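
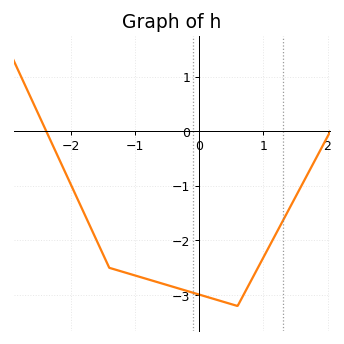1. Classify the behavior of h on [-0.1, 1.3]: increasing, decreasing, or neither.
neither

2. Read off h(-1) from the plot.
-2.64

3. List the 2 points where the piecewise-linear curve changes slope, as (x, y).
(-1.4, -2.5); (0.6, -3.2)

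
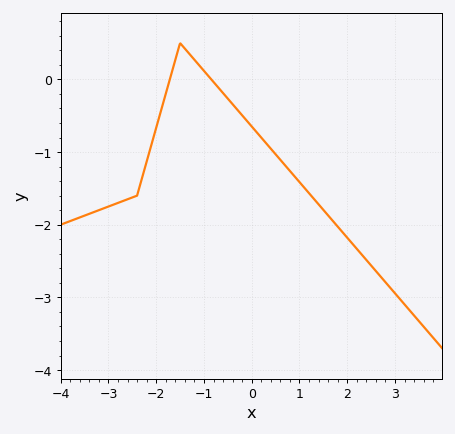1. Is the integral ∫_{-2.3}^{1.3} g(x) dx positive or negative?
negative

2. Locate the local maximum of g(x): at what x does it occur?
-1.6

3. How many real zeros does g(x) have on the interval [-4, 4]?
2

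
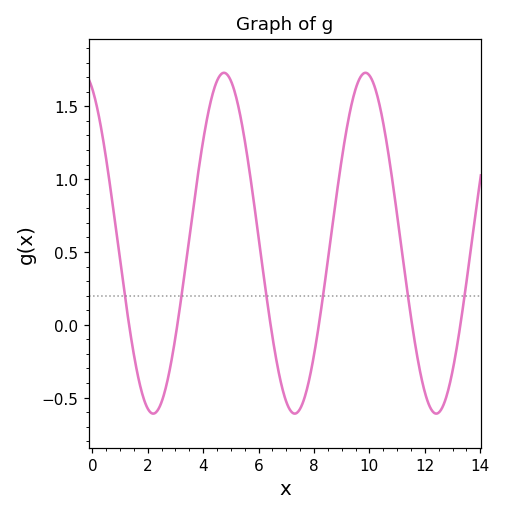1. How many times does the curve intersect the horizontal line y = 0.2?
6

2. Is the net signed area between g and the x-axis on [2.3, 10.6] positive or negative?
positive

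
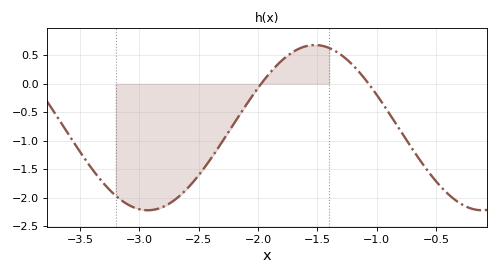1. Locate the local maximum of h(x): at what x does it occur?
-1.5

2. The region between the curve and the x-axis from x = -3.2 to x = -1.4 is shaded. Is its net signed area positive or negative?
negative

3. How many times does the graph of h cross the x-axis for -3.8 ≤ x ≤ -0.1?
2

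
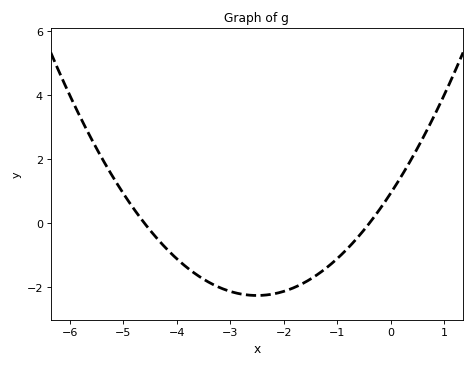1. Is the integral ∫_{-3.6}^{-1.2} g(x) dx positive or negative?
negative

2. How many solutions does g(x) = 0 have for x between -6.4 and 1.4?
2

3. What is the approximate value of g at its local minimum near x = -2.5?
-2.2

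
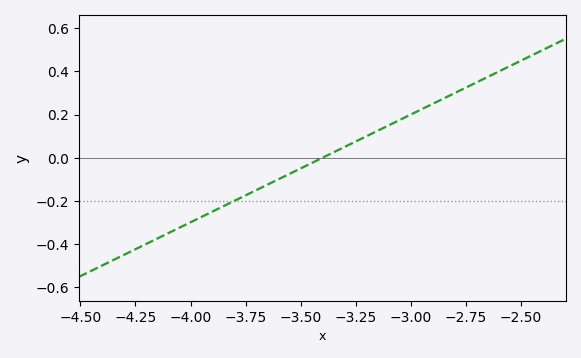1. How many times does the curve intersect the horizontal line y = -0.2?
1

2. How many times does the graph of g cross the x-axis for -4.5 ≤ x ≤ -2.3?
1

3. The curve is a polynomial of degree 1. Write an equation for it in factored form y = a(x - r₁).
y = 0.5(x + 3.4)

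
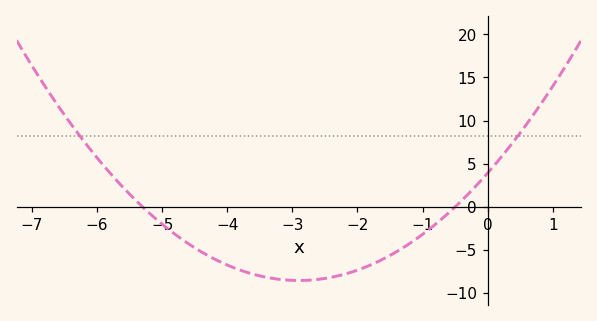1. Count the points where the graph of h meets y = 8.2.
2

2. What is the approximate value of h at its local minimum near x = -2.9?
-8.52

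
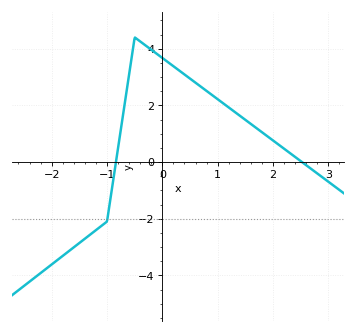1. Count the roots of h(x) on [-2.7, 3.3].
2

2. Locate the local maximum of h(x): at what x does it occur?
-0.5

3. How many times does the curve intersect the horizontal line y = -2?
1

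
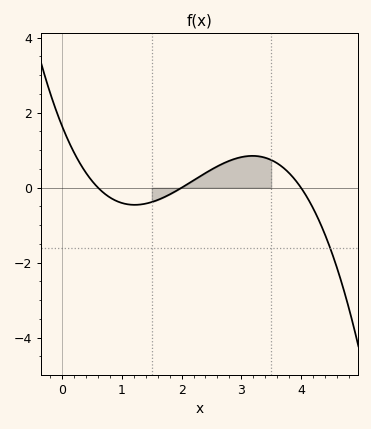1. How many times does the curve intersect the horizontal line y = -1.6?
1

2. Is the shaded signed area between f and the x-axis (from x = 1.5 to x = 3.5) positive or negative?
positive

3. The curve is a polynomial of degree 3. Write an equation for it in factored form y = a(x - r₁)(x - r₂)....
y = -0.34(x - 0.6)(x - 2)(x - 4)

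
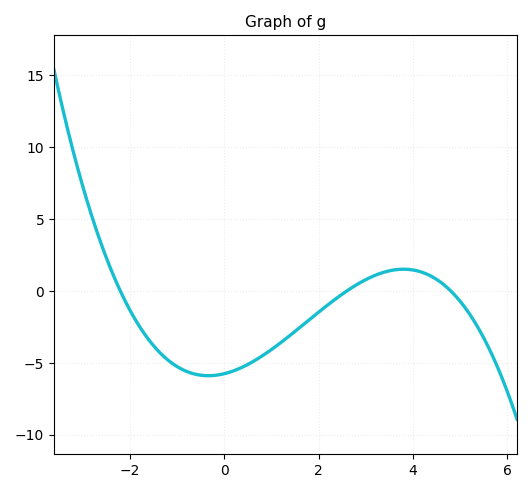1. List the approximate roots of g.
-2.2, 2.6, 4.8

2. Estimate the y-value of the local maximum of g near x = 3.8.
1.5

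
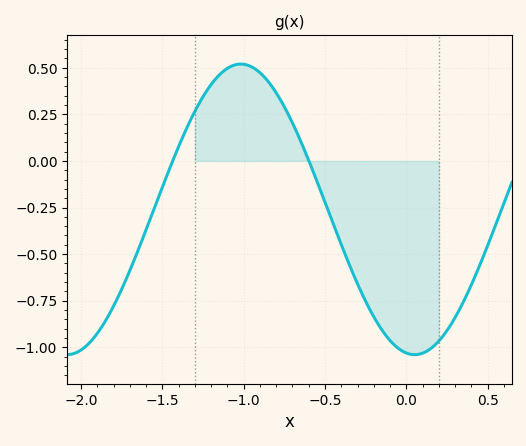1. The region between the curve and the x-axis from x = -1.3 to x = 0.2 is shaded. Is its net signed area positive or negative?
negative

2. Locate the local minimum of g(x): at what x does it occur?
0.051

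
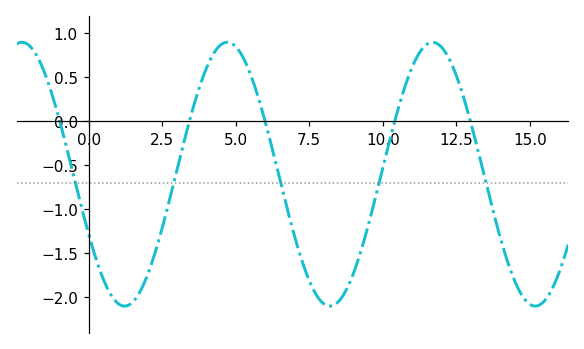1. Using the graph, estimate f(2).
-1.75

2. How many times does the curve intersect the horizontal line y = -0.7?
5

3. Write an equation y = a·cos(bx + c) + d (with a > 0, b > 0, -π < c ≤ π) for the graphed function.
y = 1.5cos(0.9x + 2.04) - 0.6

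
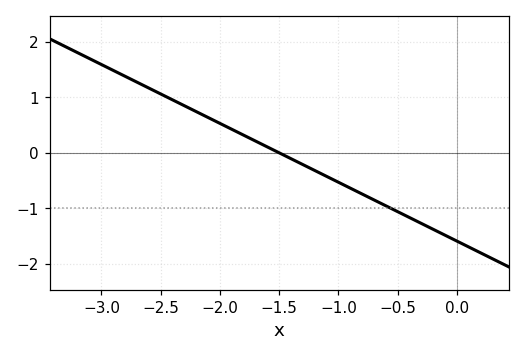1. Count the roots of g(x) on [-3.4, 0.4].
1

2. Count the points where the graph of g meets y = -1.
1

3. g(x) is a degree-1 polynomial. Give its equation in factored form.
y = -1.06(x + 1.5)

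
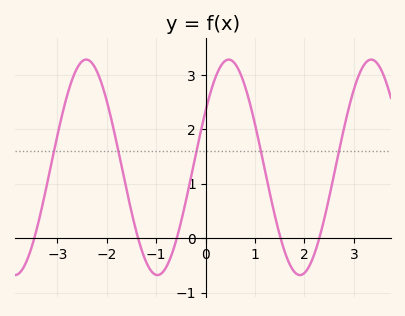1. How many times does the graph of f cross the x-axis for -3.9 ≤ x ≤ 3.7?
5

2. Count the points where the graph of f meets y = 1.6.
5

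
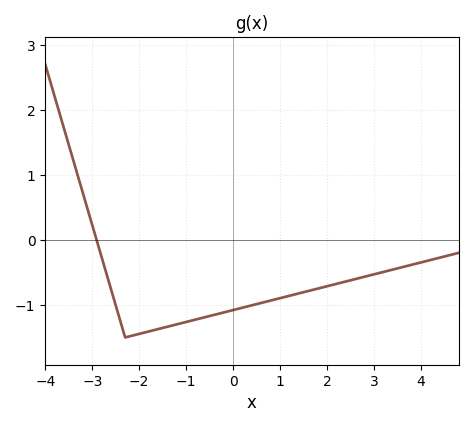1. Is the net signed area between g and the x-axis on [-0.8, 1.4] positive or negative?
negative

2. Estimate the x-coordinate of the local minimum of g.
-2.2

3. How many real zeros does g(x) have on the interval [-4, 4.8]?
1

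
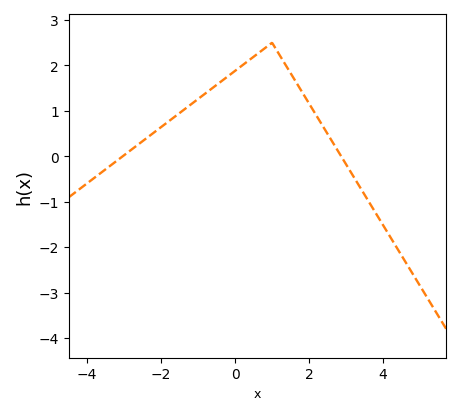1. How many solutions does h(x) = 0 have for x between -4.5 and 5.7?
2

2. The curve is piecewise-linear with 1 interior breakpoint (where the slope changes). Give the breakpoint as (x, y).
(1, 2.5)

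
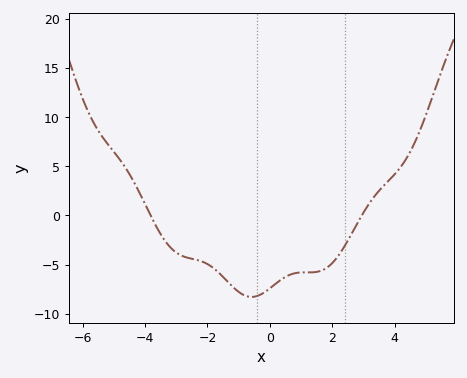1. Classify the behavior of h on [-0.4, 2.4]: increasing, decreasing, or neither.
neither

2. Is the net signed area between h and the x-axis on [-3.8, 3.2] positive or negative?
negative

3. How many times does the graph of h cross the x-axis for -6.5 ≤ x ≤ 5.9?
2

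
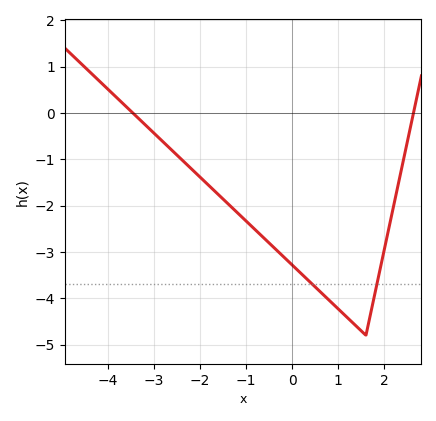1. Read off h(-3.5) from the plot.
0.041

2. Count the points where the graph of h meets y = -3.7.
2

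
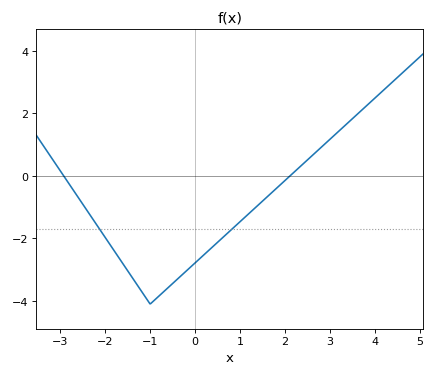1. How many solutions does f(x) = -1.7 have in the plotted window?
2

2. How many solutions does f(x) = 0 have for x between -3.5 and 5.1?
2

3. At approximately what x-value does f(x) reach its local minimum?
-0.999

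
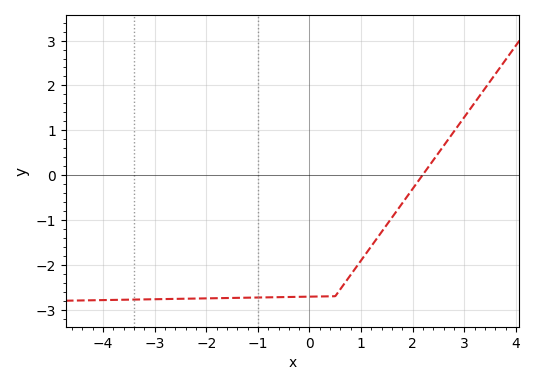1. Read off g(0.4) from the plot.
-2.7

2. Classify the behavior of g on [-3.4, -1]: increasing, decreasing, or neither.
increasing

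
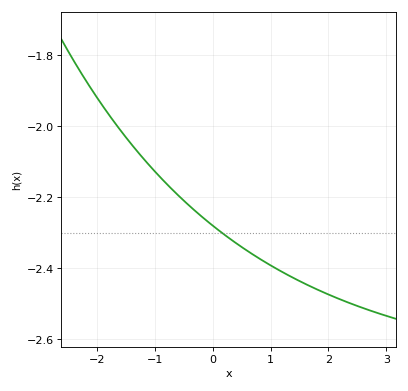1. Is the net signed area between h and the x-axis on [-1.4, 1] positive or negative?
negative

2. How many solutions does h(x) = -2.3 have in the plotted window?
1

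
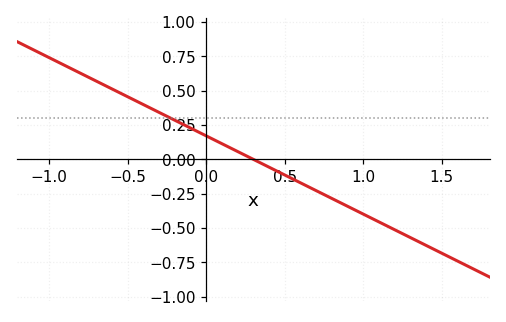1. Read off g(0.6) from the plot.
-0.171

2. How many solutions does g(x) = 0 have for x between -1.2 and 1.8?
1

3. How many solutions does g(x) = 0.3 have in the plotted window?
1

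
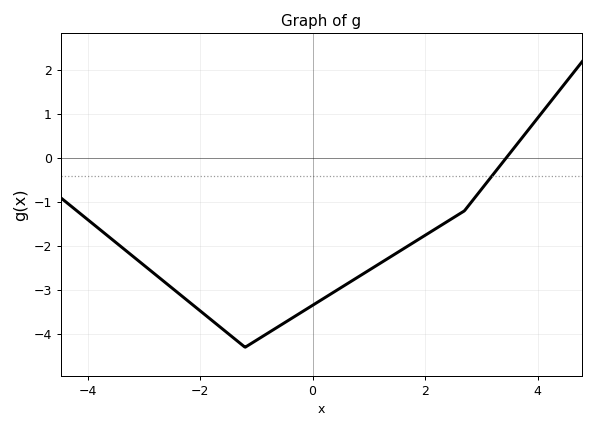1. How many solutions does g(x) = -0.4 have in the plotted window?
1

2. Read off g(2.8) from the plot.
-1.04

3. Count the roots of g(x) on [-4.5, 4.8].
1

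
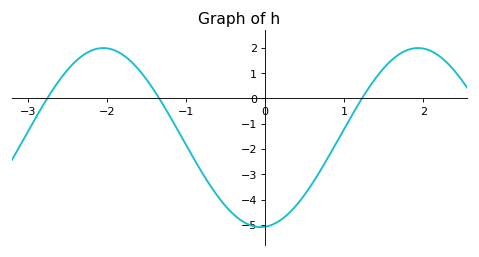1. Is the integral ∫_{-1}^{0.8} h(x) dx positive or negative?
negative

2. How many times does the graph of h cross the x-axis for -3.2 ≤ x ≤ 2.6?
3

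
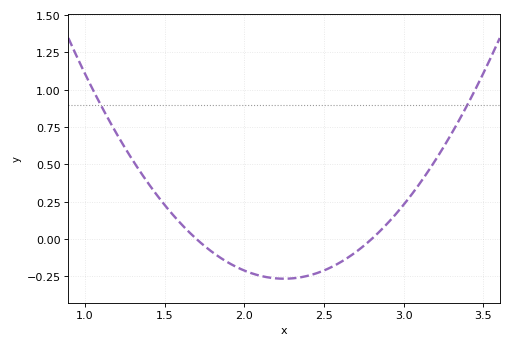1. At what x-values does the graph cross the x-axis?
1.7, 2.8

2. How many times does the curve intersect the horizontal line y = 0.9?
2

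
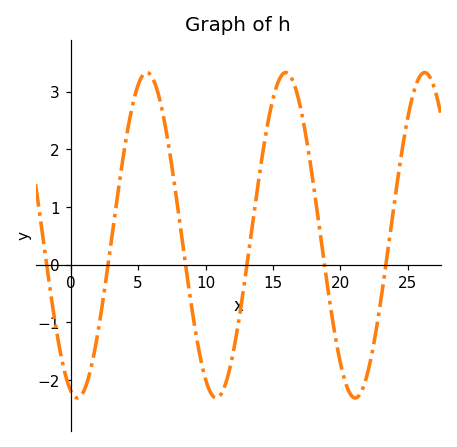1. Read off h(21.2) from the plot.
-2.3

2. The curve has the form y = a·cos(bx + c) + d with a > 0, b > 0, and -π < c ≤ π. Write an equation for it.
y = 2.82cos(0.61x + 2.8) + 0.51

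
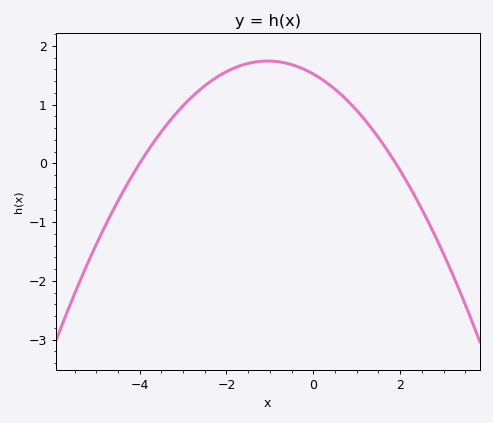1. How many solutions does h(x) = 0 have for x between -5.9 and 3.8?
2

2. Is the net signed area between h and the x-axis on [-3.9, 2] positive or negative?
positive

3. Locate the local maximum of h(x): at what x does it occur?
-1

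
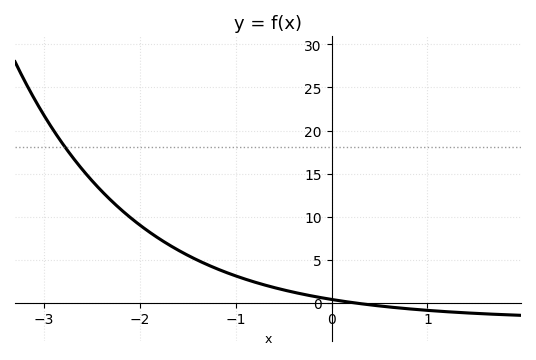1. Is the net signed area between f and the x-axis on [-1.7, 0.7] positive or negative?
positive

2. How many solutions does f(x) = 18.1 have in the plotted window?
1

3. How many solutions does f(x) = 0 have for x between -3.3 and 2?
1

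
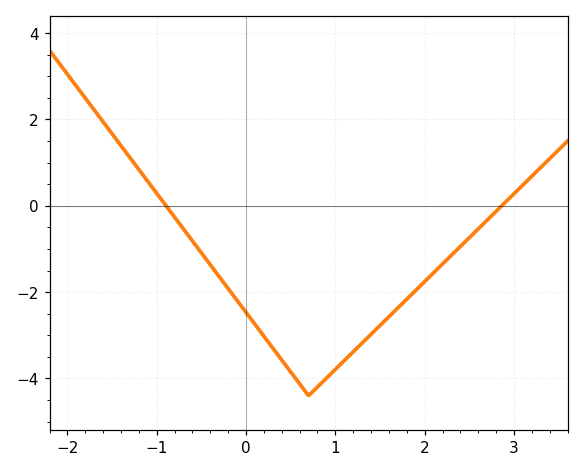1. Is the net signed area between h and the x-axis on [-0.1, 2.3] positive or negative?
negative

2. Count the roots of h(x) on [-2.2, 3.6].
2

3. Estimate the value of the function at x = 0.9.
-3.99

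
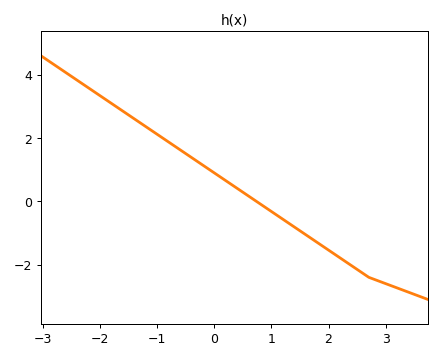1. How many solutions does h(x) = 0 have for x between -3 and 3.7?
1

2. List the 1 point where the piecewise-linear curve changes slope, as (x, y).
(2.7, -2.4)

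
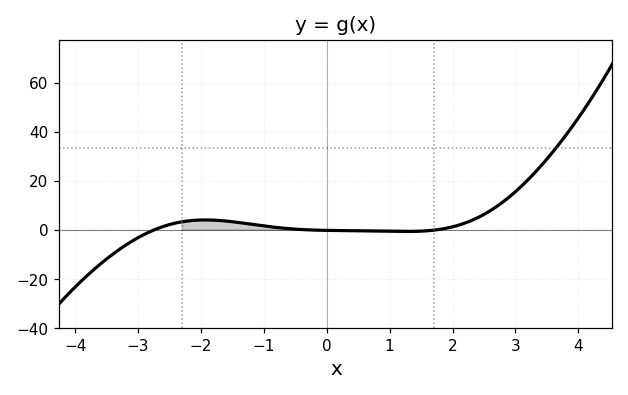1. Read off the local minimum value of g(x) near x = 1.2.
-0.787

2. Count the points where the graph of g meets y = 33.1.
1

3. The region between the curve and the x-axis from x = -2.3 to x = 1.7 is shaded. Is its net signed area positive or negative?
positive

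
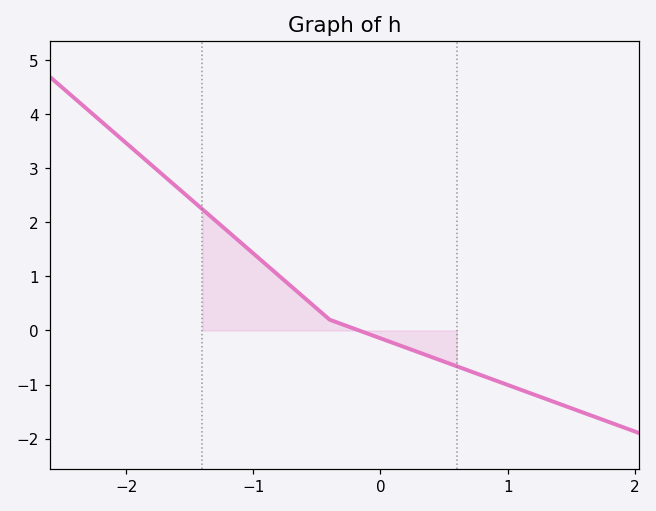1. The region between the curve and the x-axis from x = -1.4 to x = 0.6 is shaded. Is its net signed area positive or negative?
positive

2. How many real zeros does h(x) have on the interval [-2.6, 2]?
1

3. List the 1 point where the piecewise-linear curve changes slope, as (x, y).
(-0.4, 0.2)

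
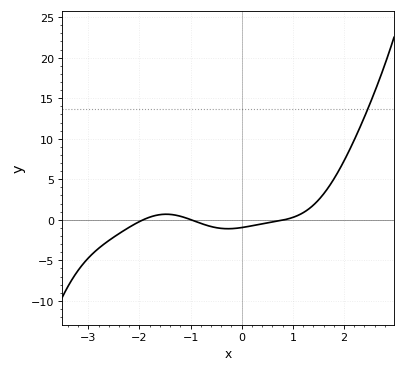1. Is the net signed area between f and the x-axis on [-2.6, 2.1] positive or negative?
positive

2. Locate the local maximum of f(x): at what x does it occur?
-1.48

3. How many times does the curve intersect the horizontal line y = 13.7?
1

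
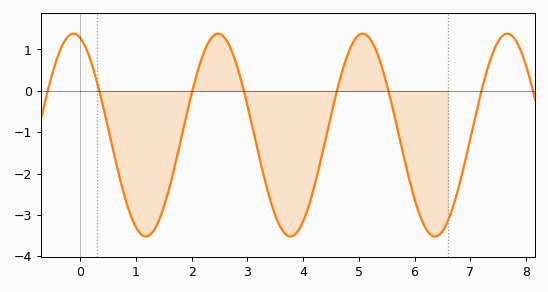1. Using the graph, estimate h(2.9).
0.2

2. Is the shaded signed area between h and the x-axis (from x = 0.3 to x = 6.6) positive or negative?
negative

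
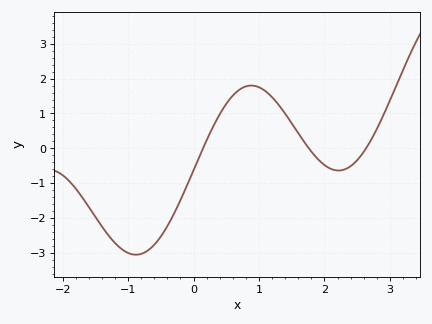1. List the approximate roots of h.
0.144, 1.76, 2.63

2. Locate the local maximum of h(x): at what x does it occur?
0.881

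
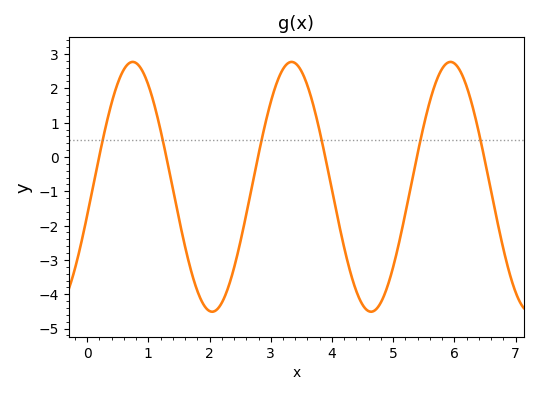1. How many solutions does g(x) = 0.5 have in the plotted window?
6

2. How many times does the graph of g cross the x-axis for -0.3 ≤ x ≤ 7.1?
6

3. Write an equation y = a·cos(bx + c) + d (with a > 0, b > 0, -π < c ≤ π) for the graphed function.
y = 3.64cos(2.4x - 1.8) - 0.87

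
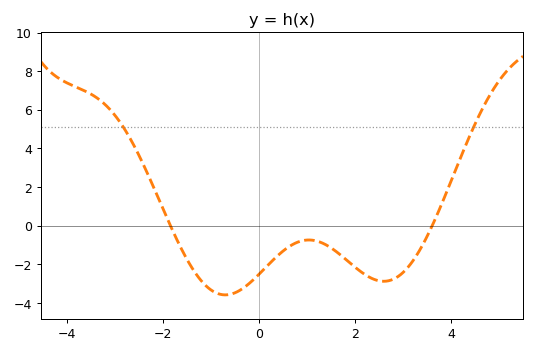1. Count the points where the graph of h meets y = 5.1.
2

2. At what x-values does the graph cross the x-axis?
-1.8, 3.6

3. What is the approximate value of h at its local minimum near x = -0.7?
-3.6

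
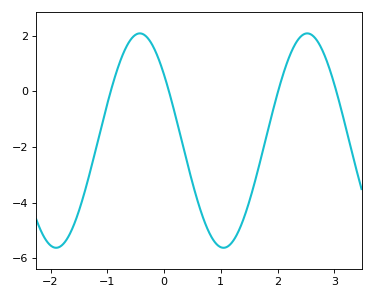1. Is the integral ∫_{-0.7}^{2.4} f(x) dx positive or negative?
negative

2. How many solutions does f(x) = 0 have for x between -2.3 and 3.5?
4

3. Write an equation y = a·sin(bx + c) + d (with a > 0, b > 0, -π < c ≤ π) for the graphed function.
y = 3.86sin(2.13x + 2.48) - 1.77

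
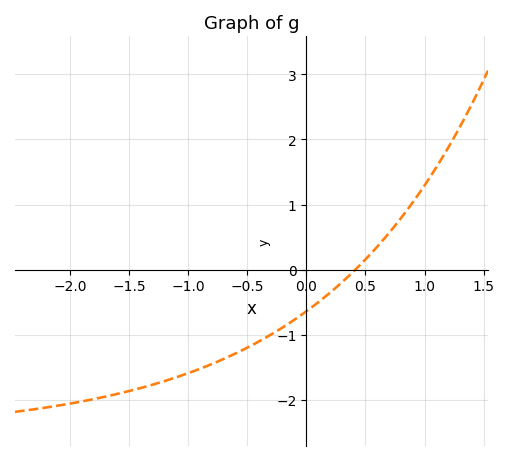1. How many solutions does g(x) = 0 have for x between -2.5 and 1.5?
1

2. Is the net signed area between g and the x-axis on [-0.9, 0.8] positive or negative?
negative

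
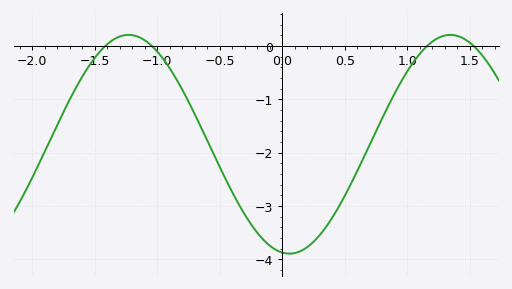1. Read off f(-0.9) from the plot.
-0.418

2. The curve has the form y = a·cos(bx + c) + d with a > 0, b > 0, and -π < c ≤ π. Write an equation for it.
y = 2.05cos(2.44x + 3) - 1.84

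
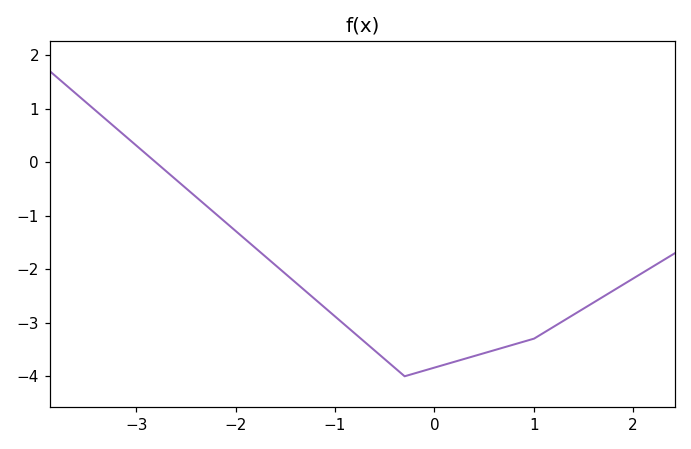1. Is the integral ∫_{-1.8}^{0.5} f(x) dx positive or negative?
negative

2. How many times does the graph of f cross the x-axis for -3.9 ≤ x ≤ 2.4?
1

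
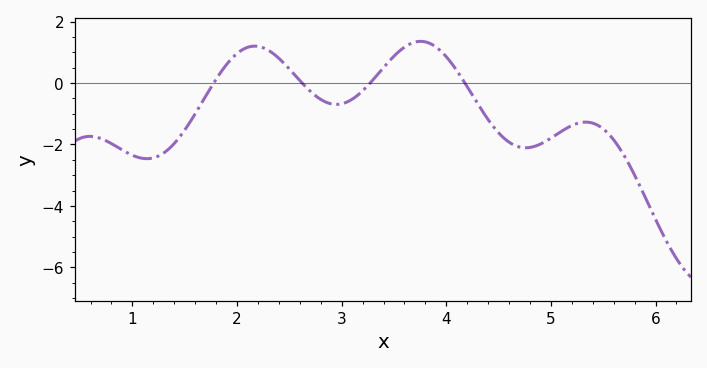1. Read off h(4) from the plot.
0.854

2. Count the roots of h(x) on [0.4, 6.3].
4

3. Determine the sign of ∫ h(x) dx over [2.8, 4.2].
positive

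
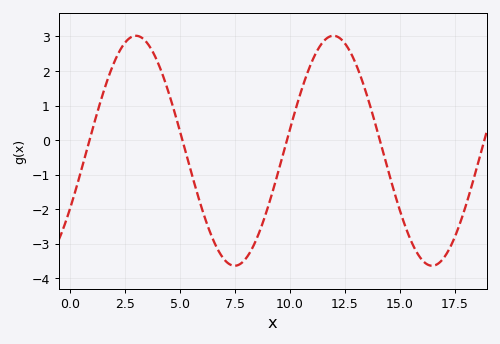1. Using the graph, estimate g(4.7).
0.935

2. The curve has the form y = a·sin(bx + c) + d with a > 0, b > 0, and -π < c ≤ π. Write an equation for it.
y = 3.33sin(0.7x - 0.532) - 0.31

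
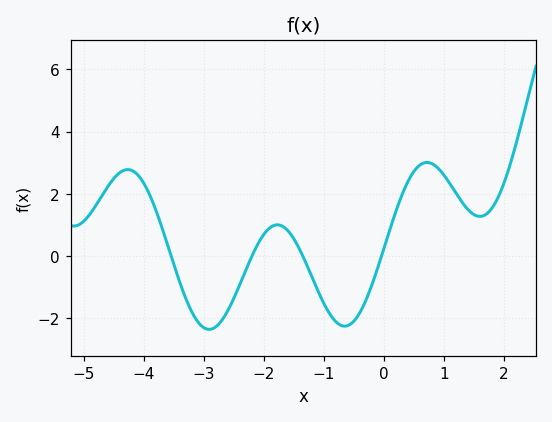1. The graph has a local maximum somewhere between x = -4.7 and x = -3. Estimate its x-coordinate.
-4.2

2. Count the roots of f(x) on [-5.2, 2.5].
4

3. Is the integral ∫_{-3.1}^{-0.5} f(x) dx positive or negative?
negative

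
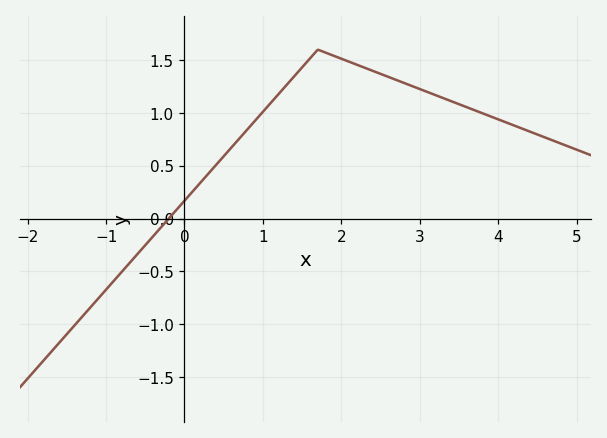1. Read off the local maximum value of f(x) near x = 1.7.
1.6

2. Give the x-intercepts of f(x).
-0.202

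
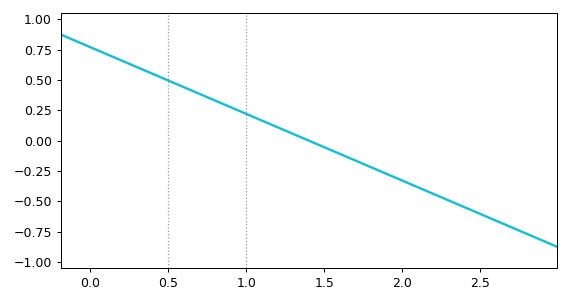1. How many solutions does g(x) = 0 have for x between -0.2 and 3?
1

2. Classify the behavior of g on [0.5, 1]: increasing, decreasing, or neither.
decreasing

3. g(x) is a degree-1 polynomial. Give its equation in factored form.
y = -0.55(x - 1.4)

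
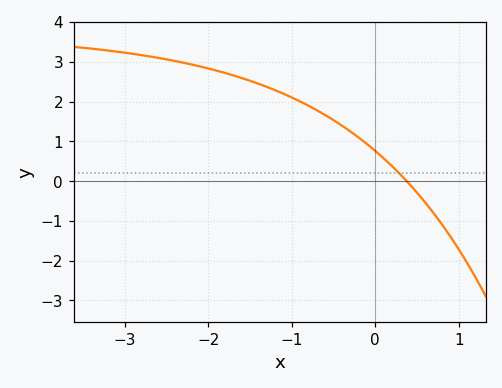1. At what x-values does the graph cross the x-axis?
0.4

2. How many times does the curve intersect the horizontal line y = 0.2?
1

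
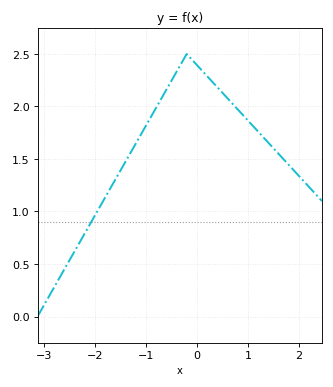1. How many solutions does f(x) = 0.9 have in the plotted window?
1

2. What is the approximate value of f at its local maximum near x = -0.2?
2.5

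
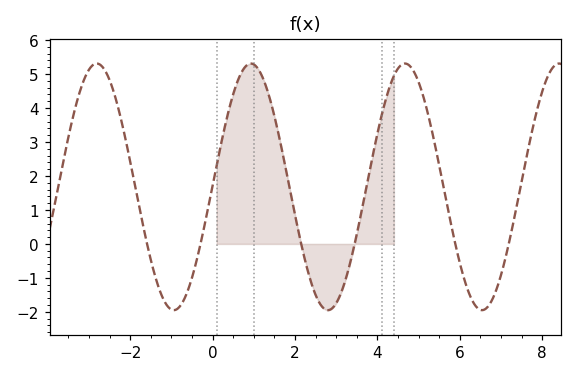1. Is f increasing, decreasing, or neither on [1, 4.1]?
neither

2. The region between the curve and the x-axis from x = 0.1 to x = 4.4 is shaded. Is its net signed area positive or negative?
positive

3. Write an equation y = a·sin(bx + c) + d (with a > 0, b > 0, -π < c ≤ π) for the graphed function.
y = 3.63sin(1.68x + 0.01) + 1.68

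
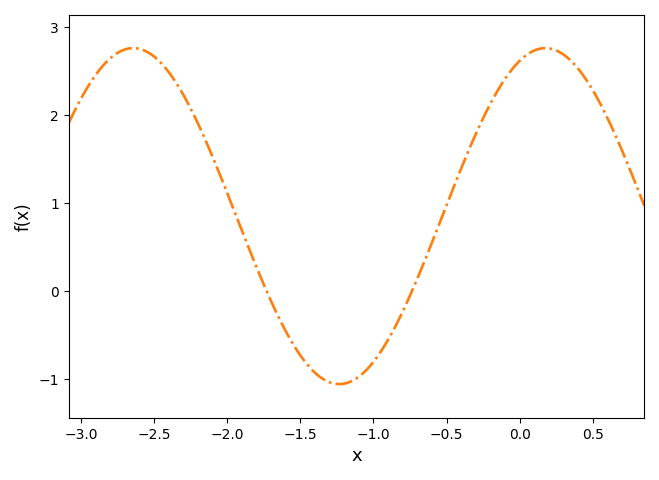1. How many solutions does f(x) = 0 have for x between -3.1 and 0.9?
2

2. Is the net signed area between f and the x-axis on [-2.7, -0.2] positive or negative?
positive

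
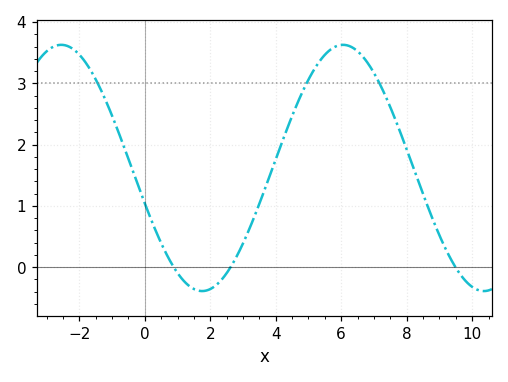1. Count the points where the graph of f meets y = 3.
3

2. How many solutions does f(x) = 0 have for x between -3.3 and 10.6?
3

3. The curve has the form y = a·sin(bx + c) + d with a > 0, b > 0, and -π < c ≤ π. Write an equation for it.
y = 2.01sin(0.73x - 2.9) + 1.62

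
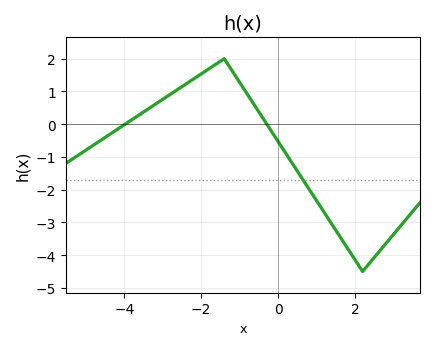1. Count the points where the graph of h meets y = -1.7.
1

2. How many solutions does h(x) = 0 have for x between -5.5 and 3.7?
2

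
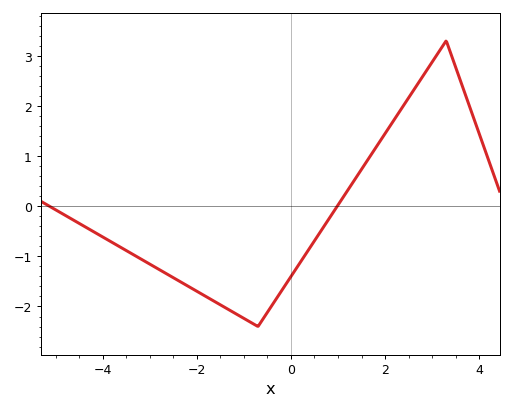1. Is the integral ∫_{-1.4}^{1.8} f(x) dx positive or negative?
negative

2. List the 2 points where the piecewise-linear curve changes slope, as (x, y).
(-0.7, -2.4); (3.3, 3.3)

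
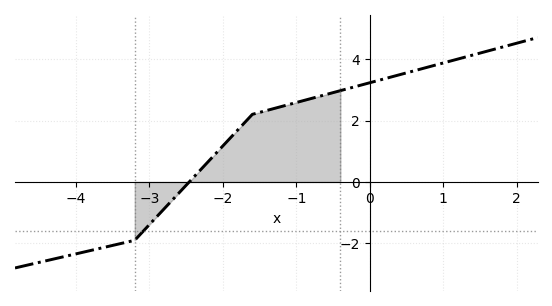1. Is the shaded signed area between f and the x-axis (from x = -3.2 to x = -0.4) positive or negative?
positive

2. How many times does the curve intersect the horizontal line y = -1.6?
1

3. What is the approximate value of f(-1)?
2.59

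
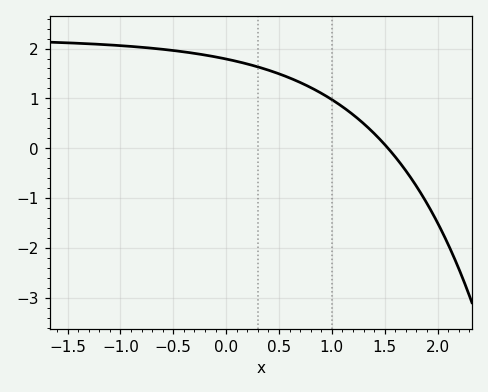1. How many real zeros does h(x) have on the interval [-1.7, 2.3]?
1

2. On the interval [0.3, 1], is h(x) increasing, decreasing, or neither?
decreasing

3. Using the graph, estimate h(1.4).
0.3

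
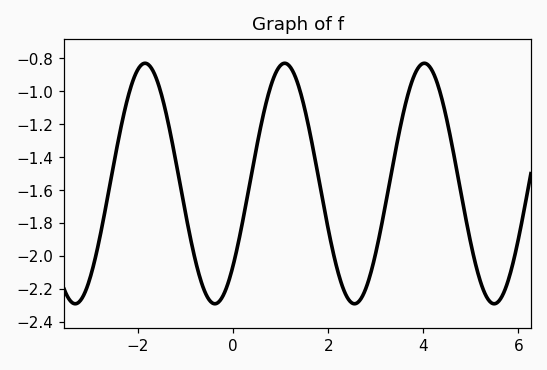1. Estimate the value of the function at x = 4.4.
-1.06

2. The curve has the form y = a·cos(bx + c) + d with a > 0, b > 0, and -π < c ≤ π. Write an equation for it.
y = 0.73cos(2.1x - 2.3) - 1.56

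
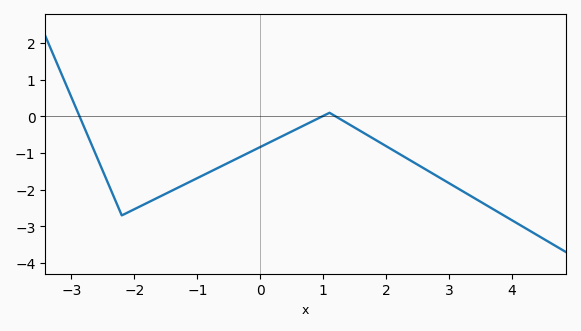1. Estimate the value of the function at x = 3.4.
-2.23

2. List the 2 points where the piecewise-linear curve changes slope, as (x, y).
(-2.2, -2.7); (1.1, 0.1)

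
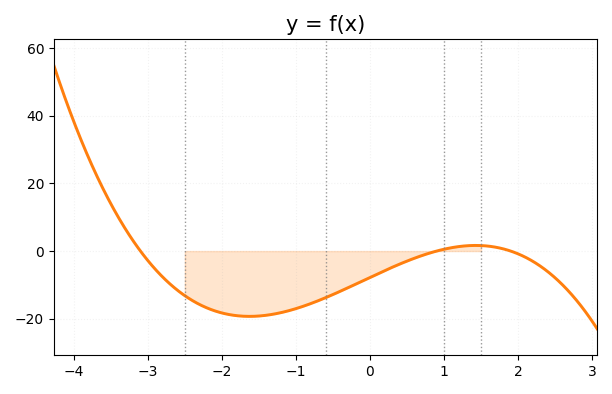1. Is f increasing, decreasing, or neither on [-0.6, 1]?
increasing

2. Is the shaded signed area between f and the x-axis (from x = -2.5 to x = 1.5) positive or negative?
negative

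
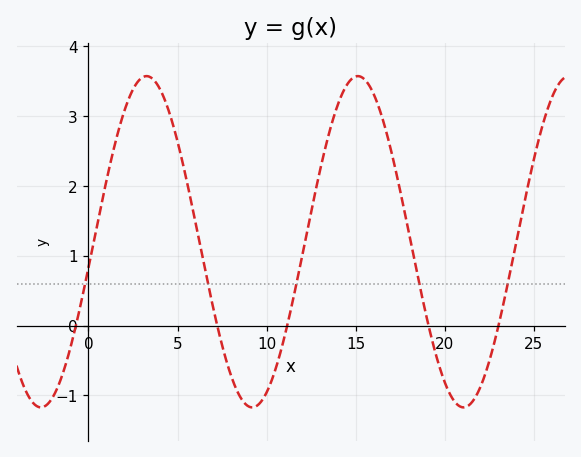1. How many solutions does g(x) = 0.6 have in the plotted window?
5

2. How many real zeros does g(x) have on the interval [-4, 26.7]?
5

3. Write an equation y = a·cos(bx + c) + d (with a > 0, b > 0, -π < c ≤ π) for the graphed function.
y = 2.37cos(0.53x - 1.7) + 1.2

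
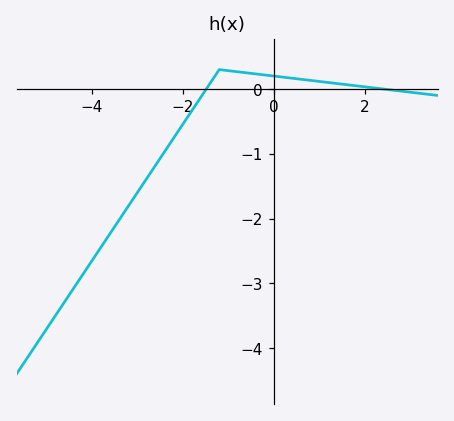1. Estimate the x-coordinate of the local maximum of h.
-1.2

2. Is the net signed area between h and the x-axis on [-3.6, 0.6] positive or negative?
negative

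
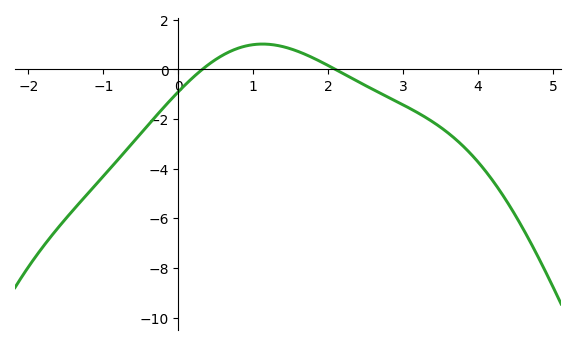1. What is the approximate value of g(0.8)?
0.8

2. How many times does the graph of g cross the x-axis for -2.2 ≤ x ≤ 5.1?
2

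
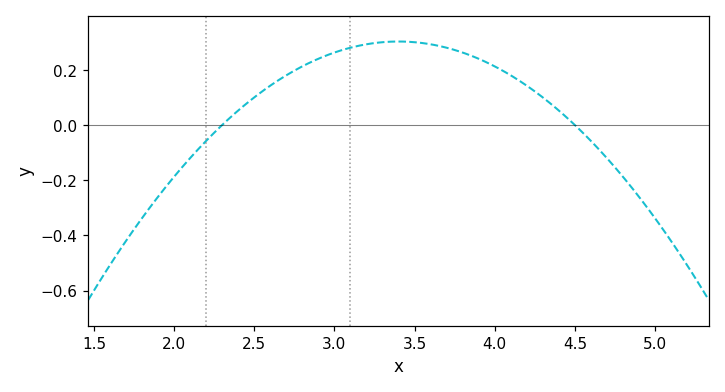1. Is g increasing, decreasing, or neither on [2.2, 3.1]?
increasing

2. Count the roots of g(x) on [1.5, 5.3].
2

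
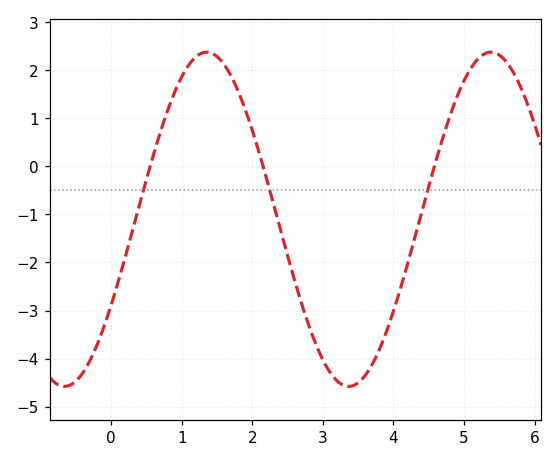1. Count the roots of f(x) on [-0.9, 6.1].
3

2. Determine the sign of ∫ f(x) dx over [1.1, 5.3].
negative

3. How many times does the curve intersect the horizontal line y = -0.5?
3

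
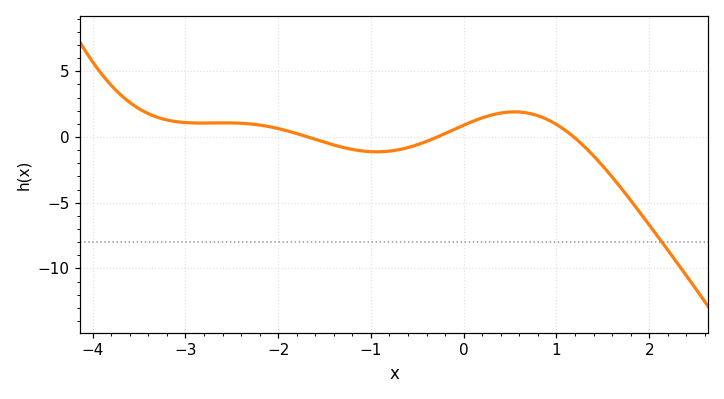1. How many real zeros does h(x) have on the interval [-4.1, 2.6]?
3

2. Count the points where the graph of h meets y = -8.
1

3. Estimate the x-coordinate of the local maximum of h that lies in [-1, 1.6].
0.5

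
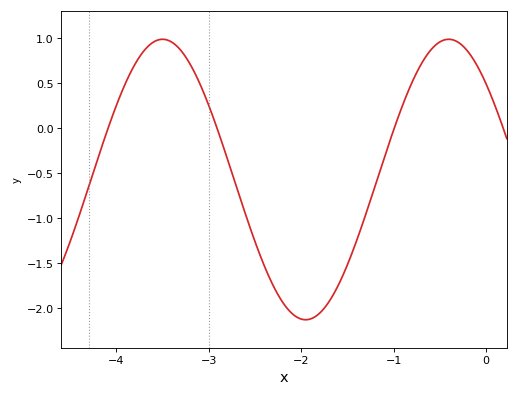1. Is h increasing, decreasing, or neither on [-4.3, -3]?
neither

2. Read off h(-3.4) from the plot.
0.958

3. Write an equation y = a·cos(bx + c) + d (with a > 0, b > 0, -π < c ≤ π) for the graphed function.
y = 1.56cos(2.03x + 0.822) - 0.57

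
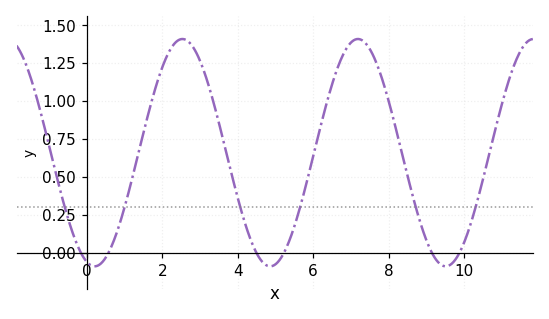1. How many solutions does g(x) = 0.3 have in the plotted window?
6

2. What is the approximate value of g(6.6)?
1.18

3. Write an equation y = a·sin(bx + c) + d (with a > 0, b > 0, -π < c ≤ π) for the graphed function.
y = 0.75sin(1.4x - 1.9) + 0.66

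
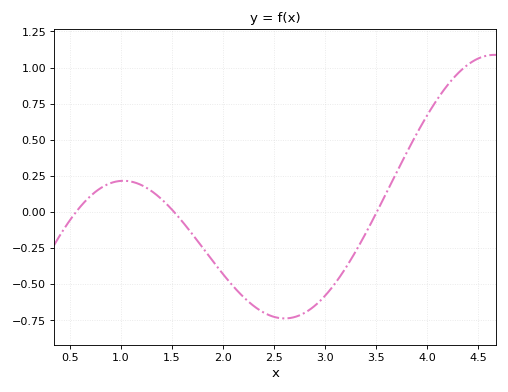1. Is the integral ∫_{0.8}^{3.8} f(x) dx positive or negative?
negative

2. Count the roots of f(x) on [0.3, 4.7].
3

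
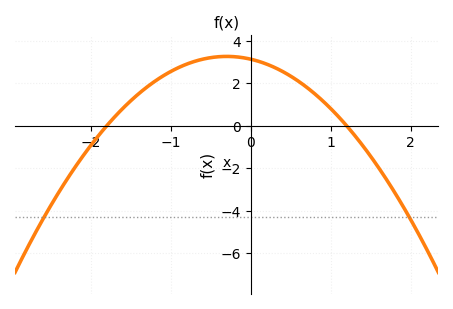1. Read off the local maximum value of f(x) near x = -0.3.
3.26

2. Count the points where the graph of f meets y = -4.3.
2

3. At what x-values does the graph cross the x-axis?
-1.8, 1.2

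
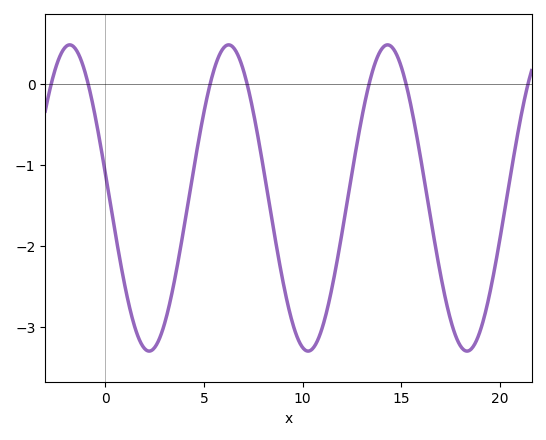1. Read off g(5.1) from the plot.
-0.2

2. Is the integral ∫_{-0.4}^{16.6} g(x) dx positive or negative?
negative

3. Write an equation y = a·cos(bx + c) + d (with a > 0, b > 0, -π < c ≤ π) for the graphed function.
y = 1.89cos(0.78x + 1.4) - 1.41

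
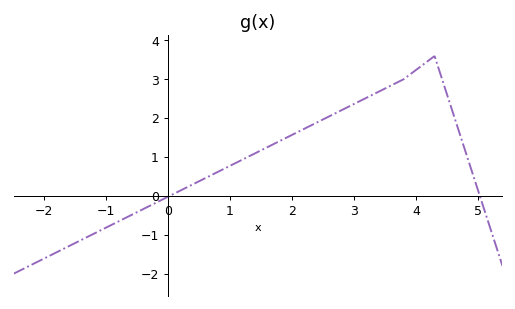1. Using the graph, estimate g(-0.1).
-0.1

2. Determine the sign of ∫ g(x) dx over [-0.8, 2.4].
positive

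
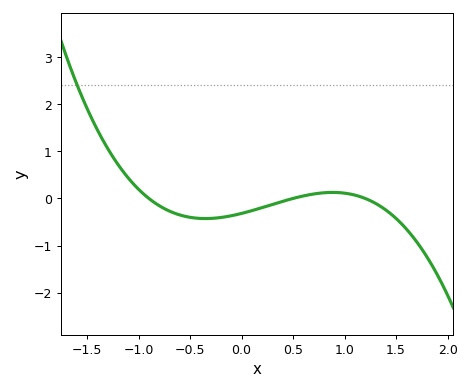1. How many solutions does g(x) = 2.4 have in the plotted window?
1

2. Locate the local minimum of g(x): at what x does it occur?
-0.351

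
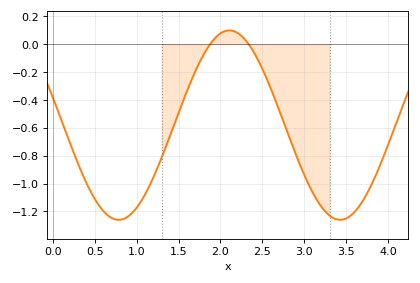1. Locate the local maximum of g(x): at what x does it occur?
2.11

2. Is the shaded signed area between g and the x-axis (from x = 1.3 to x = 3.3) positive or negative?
negative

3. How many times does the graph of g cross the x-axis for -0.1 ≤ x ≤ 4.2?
2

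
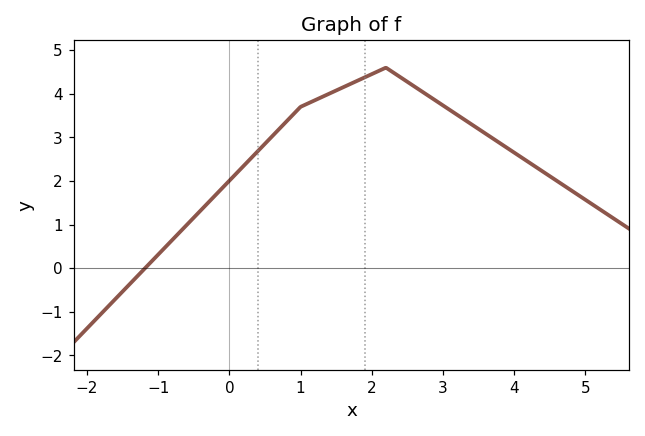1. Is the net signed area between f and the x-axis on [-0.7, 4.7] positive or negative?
positive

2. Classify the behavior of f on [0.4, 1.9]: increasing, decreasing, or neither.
increasing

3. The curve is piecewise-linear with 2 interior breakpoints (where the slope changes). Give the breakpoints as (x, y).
(1, 3.7); (2.2, 4.6)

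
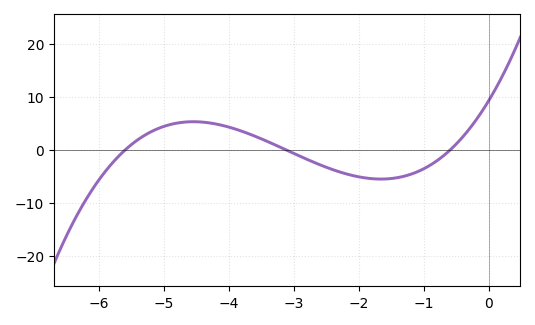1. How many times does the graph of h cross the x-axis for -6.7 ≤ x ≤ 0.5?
3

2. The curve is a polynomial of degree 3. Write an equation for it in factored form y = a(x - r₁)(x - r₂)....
y = 0.9(x + 5.6)(x + 3.1)(x + 0.6)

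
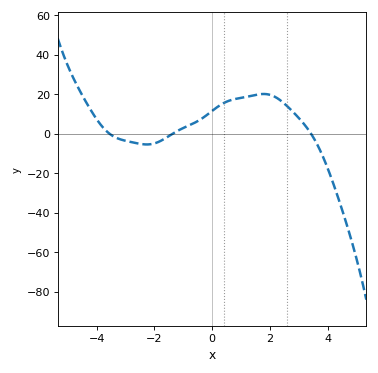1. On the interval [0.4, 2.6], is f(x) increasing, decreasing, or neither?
neither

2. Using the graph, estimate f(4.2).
-25.8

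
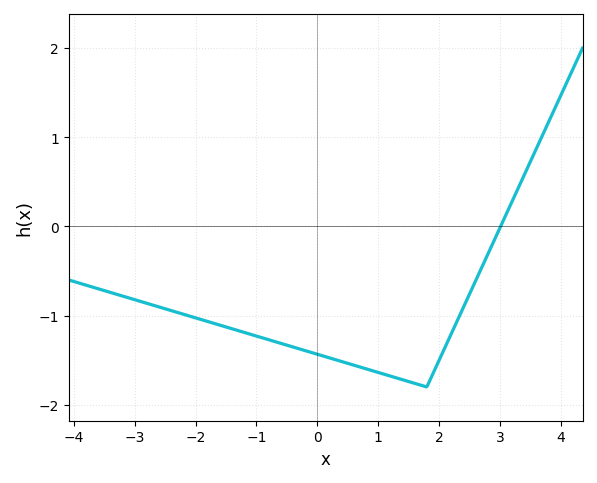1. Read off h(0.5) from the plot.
-1.53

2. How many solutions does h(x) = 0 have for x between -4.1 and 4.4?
1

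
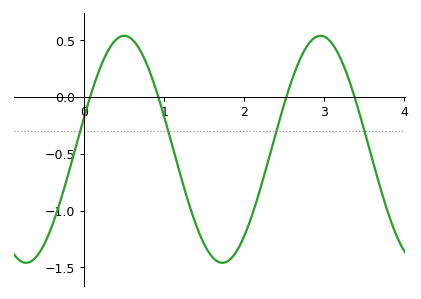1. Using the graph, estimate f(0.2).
0.259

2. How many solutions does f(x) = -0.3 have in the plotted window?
4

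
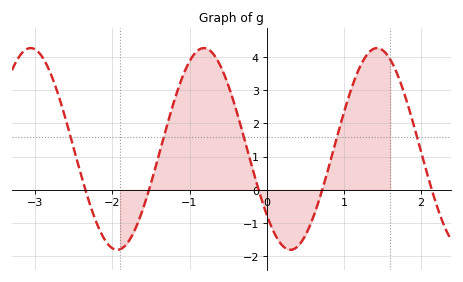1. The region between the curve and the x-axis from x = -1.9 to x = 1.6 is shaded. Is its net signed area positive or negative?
positive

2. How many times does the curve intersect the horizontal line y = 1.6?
5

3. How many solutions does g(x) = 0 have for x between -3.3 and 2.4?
5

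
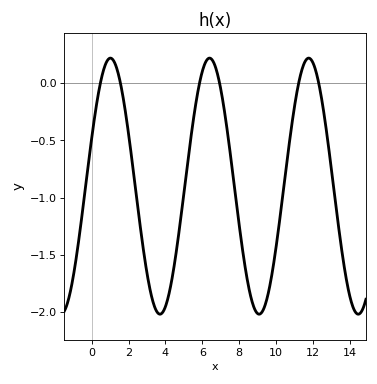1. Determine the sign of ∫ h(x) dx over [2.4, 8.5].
negative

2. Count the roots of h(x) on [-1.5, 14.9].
6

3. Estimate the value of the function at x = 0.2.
-0.25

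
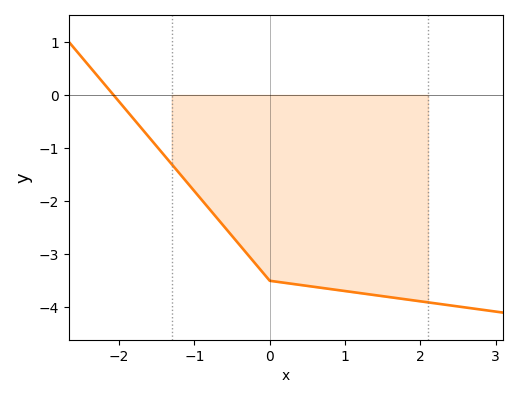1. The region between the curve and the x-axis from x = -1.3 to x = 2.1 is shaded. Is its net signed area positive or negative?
negative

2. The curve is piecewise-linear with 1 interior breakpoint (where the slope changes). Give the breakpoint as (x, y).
(0, -3.5)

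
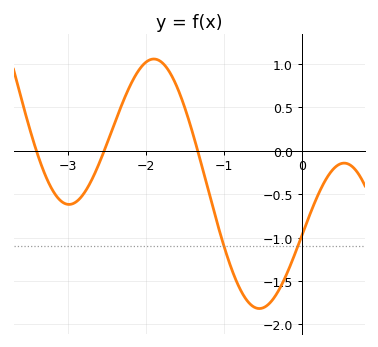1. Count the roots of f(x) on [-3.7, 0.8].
3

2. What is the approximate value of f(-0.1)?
-1.2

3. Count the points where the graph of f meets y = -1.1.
2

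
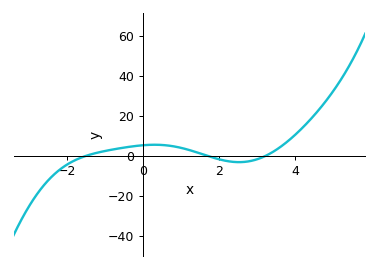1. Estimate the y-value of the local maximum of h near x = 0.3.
5.63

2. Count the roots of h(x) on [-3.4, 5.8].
3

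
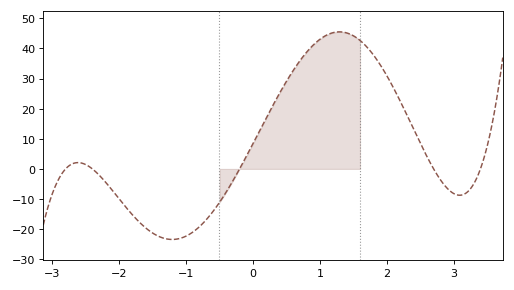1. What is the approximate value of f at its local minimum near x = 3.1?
-9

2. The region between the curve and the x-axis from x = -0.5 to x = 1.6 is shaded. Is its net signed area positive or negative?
positive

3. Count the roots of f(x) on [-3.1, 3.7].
5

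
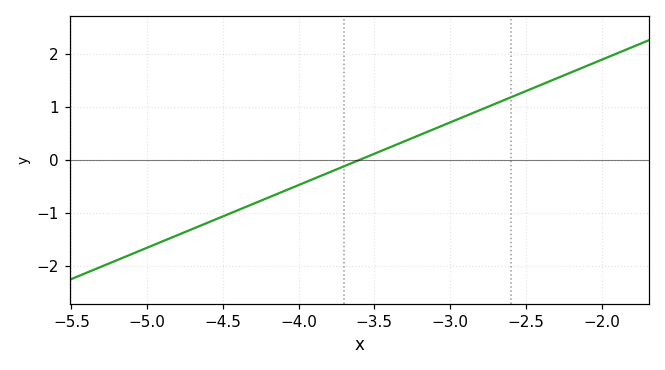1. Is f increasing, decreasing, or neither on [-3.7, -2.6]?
increasing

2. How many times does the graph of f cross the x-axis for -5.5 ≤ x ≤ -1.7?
1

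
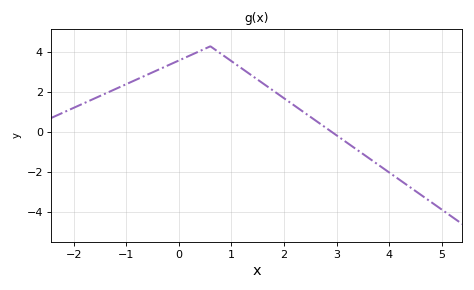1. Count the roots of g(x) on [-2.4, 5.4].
1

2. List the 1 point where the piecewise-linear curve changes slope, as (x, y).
(0.6, 4.3)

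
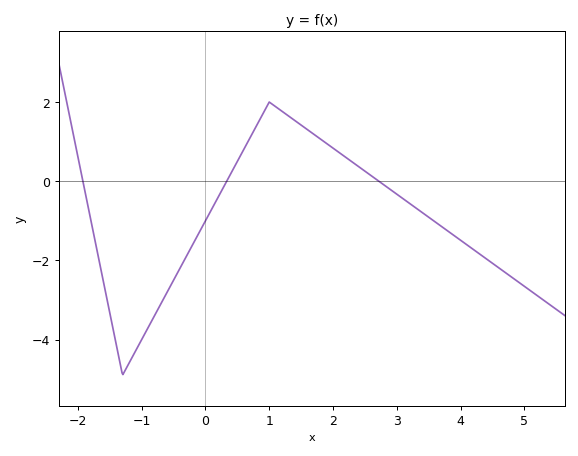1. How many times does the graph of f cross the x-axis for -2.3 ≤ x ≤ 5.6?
3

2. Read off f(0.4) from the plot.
0.2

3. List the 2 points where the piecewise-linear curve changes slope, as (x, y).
(-1.3, -4.9); (1, 2)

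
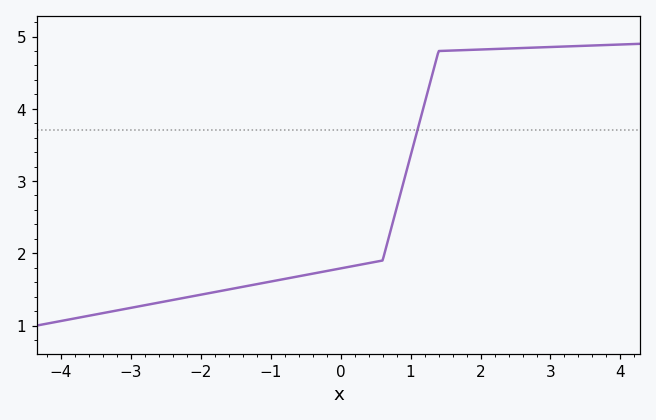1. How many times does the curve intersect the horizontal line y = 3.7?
1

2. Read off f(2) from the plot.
4.8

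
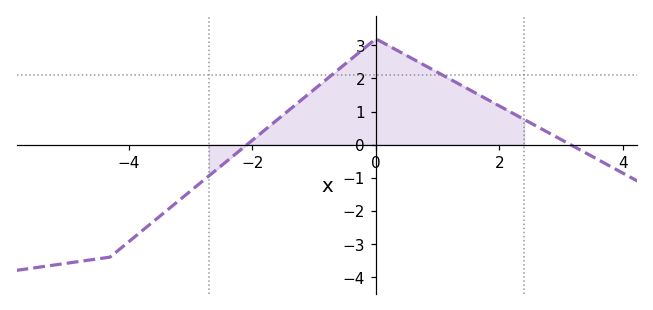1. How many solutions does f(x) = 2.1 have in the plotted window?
2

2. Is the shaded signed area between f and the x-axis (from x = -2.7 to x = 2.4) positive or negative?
positive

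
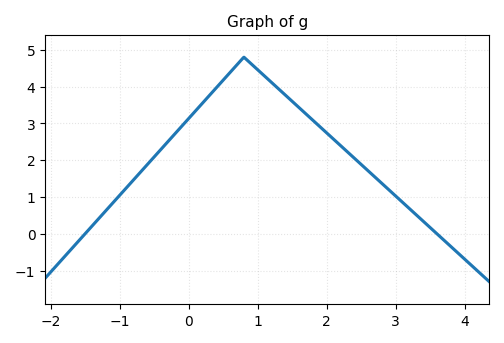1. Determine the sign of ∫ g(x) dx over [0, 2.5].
positive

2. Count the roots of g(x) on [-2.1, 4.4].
2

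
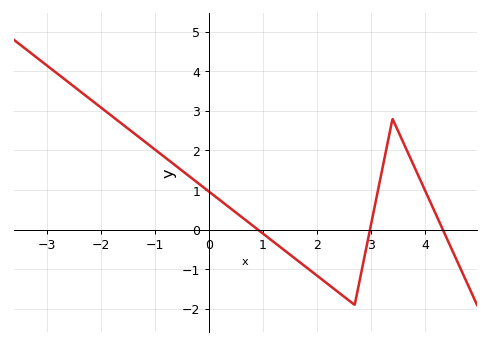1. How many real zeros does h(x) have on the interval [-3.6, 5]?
3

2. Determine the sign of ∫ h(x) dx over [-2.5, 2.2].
positive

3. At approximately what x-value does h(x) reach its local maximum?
3.4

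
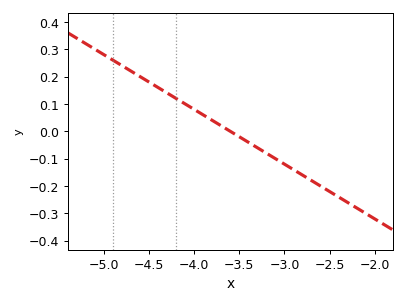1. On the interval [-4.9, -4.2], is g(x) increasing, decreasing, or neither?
decreasing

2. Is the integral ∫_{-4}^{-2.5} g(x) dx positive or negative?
negative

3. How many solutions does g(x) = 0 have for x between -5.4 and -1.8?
1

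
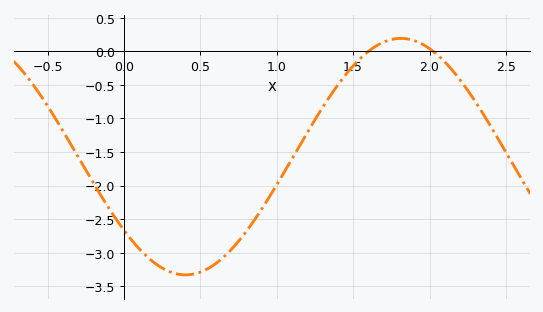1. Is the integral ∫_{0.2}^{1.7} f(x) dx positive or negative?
negative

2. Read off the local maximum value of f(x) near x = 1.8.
0.2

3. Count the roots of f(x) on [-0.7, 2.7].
2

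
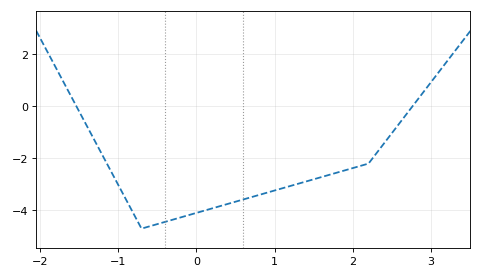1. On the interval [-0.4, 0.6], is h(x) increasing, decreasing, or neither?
increasing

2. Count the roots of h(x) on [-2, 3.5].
2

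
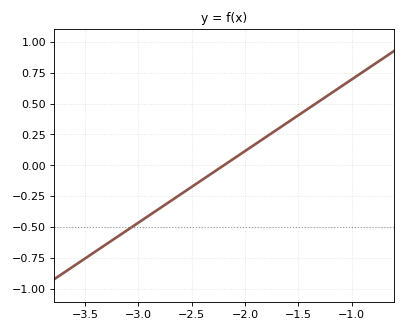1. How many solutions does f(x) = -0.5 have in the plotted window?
1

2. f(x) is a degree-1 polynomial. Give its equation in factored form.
y = 0.58(x + 2.2)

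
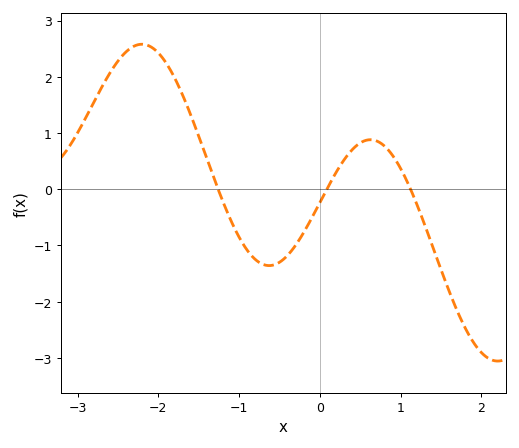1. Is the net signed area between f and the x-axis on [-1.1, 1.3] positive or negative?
negative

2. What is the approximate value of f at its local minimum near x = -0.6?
-1.4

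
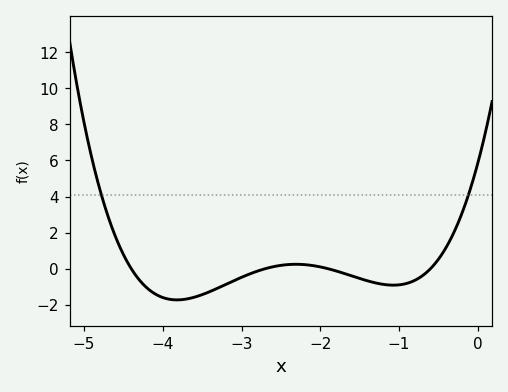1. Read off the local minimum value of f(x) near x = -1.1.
-0.91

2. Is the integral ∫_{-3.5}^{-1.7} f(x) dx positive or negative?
negative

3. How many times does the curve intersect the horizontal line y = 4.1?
2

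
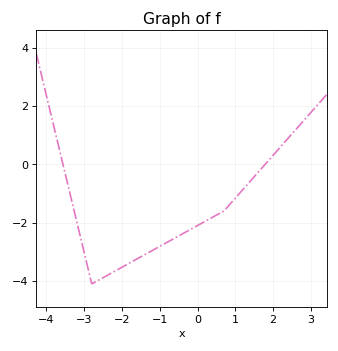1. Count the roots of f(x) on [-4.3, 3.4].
2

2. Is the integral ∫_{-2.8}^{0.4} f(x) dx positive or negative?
negative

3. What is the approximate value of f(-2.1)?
-3.6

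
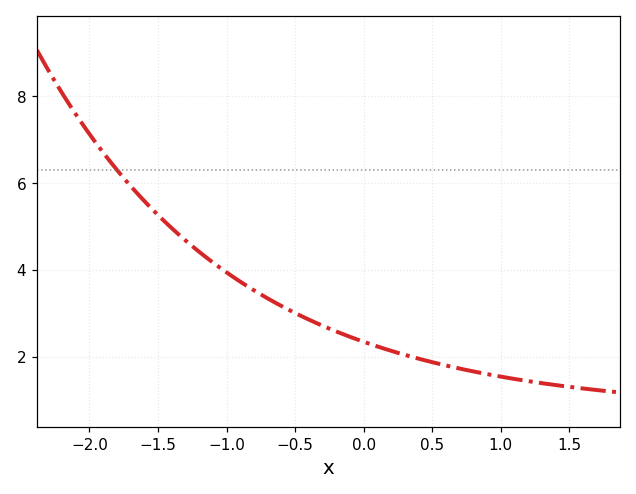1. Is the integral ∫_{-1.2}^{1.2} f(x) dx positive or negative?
positive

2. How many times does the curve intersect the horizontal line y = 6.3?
1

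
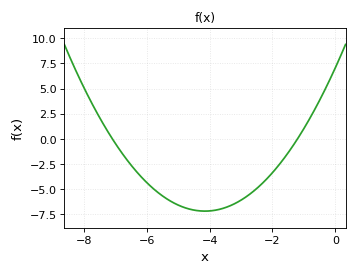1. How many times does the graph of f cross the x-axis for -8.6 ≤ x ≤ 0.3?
2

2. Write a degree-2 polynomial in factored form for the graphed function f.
y = 0.83(x + 7.1)(x + 1.2)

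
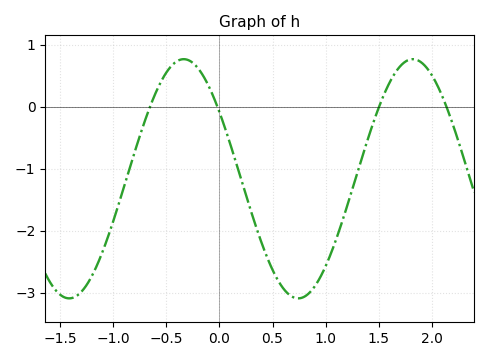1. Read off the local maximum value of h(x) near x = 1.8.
0.77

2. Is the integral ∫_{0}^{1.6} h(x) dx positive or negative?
negative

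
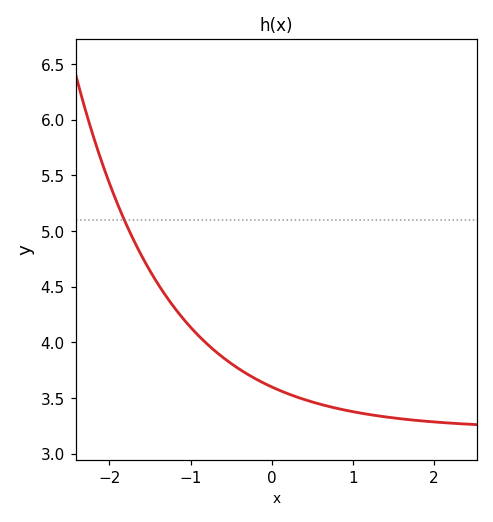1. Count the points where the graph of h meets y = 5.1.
1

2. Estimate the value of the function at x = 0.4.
3.49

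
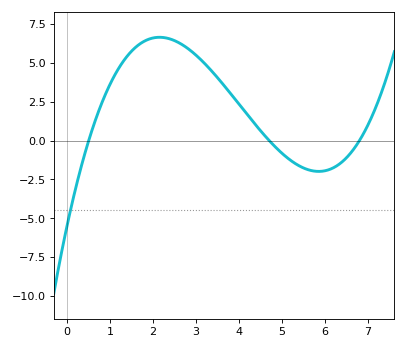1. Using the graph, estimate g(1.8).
6.4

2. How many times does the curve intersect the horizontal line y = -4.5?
1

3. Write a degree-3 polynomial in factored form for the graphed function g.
y = 0.34(x - 0.5)(x - 4.7)(x - 6.8)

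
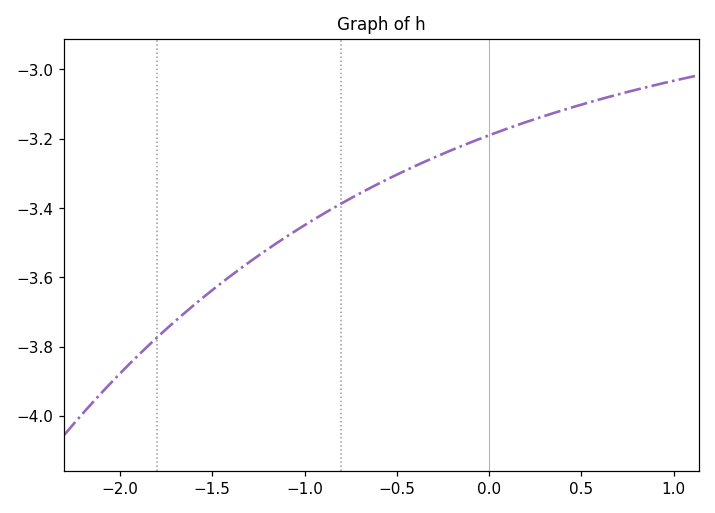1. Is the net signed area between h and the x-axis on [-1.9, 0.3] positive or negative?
negative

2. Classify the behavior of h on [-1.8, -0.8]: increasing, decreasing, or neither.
increasing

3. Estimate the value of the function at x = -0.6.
-3.33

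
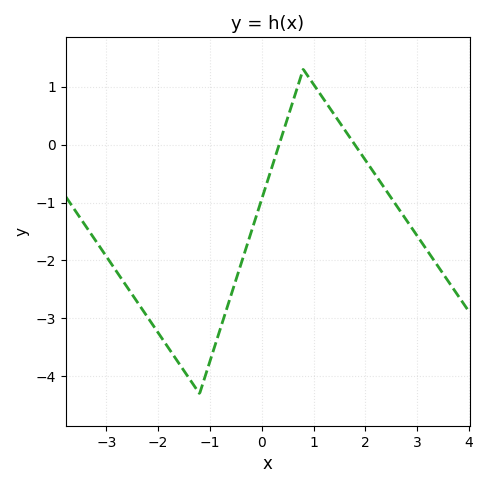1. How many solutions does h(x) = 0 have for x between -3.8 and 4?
2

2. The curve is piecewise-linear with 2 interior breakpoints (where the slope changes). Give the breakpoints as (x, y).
(-1.2, -4.3); (0.8, 1.3)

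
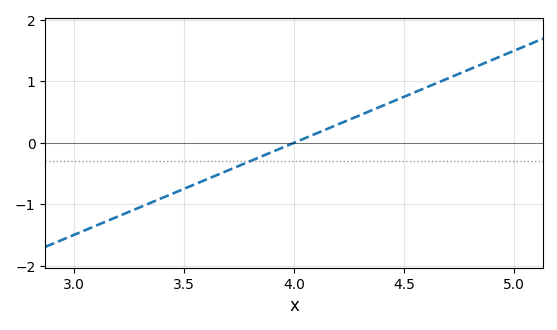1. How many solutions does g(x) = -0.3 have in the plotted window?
1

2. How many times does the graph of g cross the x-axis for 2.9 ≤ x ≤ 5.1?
1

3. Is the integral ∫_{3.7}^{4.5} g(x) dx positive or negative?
positive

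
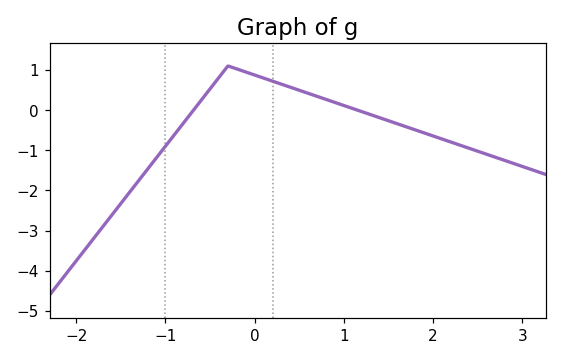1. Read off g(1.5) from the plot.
-0.265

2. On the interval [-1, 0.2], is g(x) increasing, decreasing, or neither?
neither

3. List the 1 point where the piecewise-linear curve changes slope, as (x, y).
(-0.3, 1.1)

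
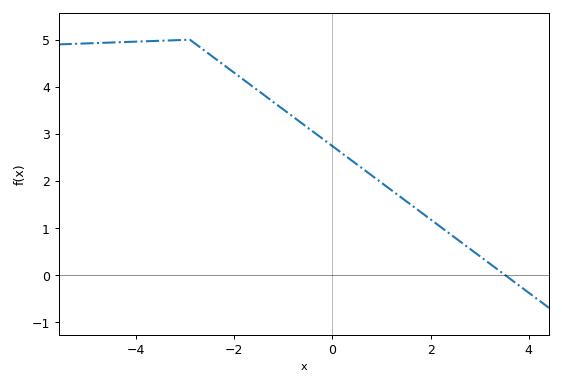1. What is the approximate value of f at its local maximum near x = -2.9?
5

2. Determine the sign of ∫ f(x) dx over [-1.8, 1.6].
positive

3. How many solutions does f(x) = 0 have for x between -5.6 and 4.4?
1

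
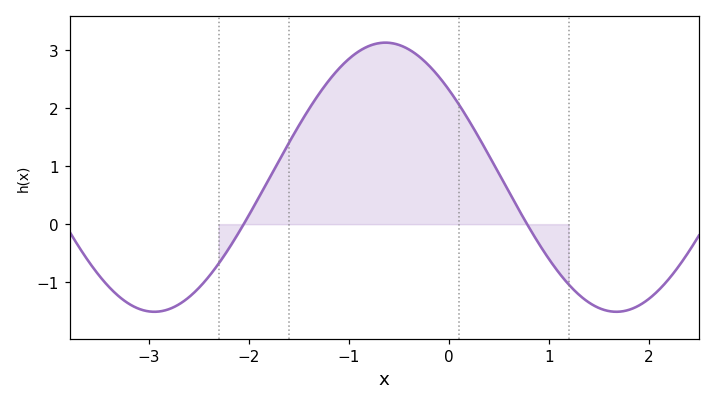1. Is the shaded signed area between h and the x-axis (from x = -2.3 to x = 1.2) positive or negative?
positive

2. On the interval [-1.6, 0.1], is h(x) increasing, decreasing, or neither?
neither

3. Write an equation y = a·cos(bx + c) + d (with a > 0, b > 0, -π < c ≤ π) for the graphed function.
y = 2.32cos(1.36x + 0.86) + 0.81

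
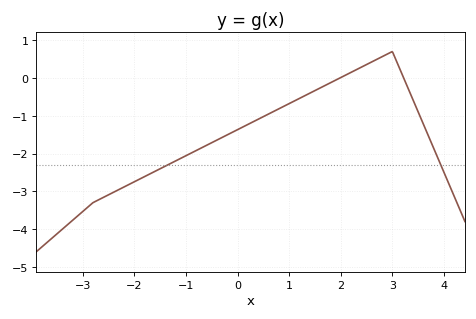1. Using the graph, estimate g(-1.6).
-2.47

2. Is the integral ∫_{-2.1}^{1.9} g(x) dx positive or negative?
negative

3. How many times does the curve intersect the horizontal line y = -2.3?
2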